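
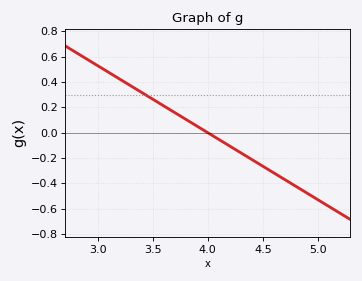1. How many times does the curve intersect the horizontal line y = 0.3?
1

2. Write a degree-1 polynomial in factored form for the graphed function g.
y = -0.53(x - 4)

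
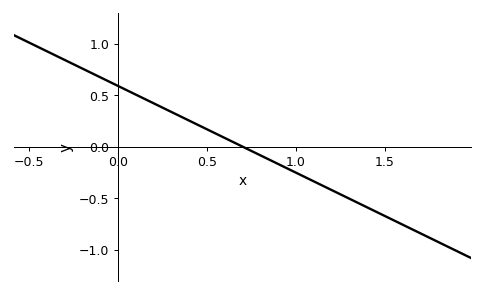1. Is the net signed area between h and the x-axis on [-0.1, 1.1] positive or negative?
positive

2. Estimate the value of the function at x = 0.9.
-0.15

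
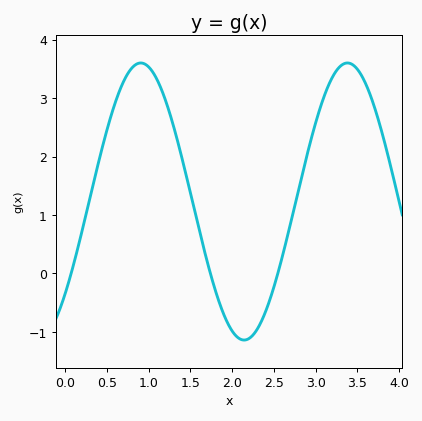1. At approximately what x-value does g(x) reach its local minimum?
2.14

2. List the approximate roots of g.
0.073, 1.74, 2.55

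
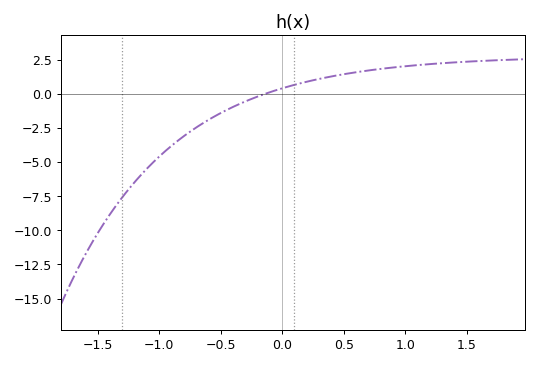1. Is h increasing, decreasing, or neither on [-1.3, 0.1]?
increasing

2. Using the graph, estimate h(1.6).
2.5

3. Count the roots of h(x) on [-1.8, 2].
1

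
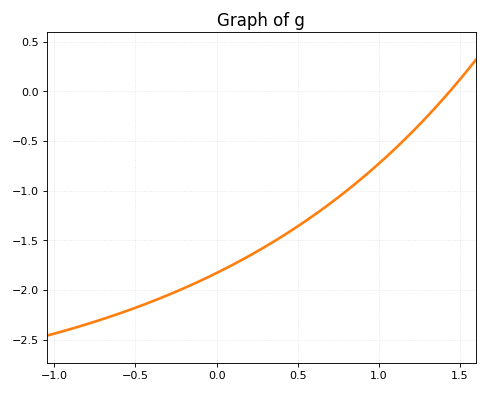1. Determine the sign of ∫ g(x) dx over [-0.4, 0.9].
negative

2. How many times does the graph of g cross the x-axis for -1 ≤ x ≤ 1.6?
1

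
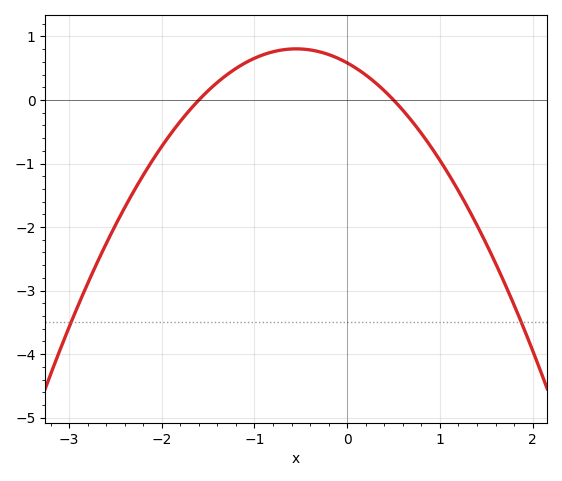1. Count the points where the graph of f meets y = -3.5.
2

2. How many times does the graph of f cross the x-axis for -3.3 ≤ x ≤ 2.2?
2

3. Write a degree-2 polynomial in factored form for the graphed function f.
y = -0.73(x + 1.6)(x - 0.5)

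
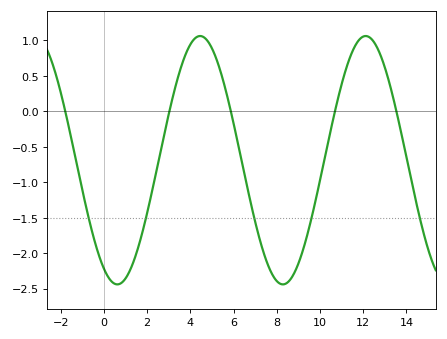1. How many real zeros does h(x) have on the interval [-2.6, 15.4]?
5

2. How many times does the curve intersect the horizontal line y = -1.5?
5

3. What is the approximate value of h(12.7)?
0.862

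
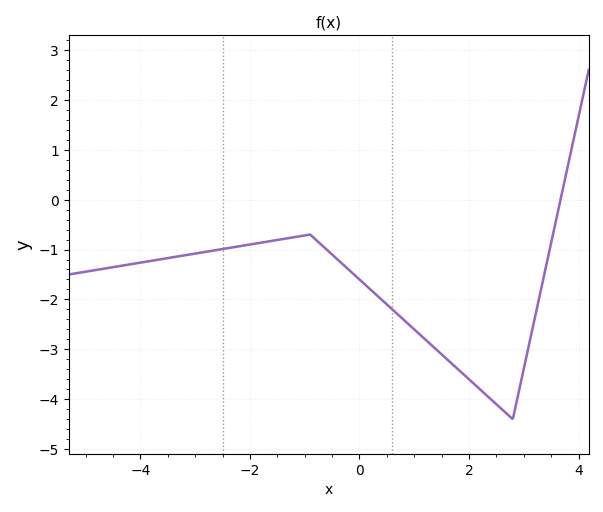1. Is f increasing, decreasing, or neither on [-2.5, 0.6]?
neither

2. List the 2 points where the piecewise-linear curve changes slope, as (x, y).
(-0.9, -0.7); (2.8, -4.4)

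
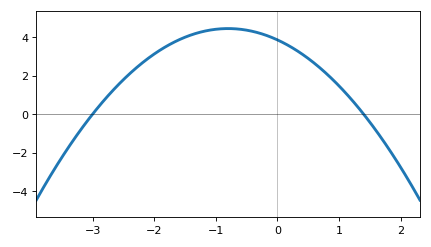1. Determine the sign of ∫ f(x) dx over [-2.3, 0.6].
positive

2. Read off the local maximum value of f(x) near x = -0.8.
4.45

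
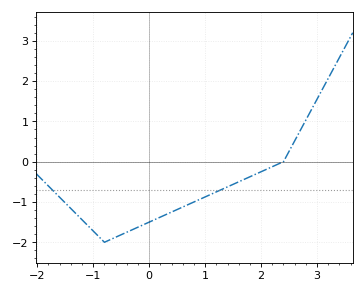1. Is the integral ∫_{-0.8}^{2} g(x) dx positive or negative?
negative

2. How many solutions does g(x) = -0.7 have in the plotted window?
2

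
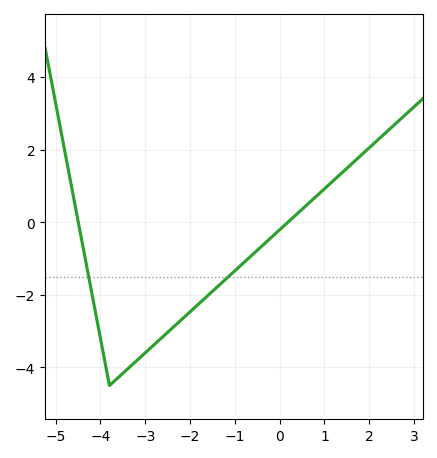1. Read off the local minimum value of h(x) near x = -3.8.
-4.5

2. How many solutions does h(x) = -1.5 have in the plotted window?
2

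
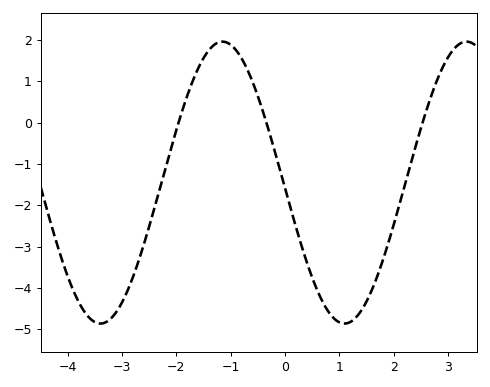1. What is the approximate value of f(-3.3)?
-4.83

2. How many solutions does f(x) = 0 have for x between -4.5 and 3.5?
3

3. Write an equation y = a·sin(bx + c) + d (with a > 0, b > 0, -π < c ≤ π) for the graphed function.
y = 3.41sin(1.4x - 3.1) - 1.45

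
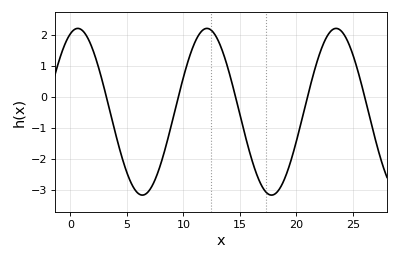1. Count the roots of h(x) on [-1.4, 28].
5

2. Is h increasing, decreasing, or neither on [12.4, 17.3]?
decreasing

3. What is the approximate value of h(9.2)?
-0.5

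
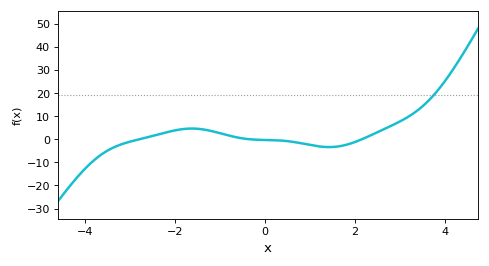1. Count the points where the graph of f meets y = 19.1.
1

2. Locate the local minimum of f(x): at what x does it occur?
1.4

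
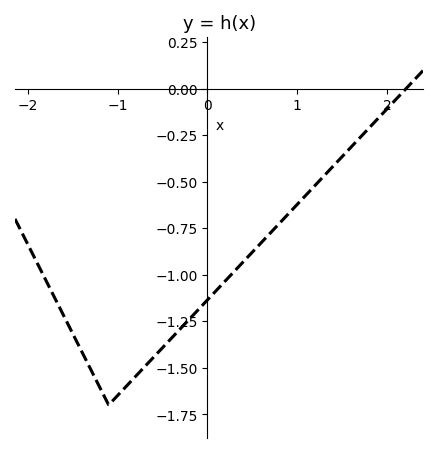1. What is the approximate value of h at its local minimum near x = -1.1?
-1.7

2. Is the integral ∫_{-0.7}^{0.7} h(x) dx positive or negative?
negative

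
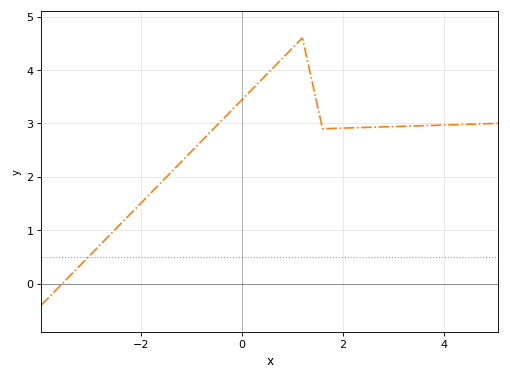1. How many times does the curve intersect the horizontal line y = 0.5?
1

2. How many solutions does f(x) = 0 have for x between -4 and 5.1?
1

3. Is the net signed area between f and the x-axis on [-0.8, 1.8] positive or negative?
positive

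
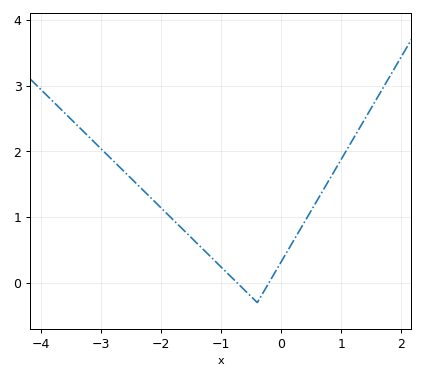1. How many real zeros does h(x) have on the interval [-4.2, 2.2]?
2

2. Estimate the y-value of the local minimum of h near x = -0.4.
-0.299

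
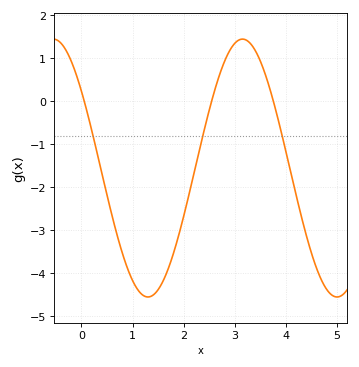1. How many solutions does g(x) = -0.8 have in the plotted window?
3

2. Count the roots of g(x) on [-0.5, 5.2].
3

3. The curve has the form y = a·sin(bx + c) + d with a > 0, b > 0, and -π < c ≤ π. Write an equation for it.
y = 3sin(1.7x + 2.5) - 1.55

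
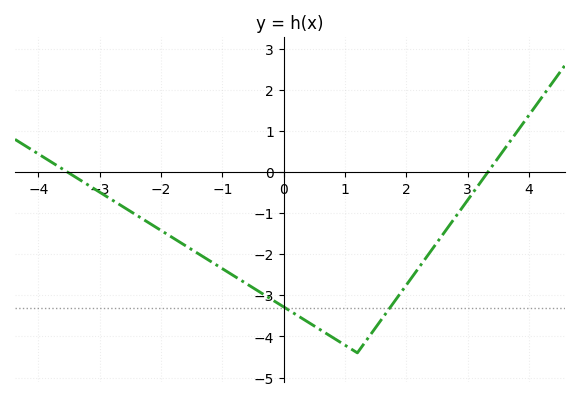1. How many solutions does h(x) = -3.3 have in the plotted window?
2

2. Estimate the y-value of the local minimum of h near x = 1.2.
-4.4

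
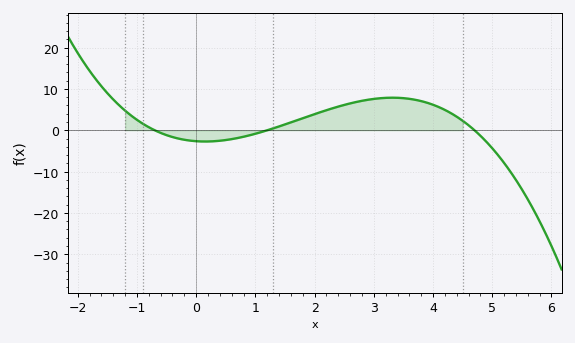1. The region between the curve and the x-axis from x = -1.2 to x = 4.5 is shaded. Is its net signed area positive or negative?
positive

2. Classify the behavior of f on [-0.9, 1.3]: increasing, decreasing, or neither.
neither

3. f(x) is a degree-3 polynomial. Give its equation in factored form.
y = -0.67(x + 0.7)(x - 1.2)(x - 4.7)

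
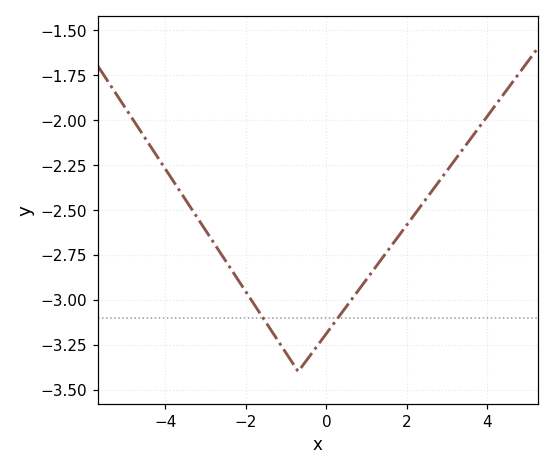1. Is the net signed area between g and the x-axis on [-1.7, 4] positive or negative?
negative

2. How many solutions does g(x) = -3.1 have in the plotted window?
2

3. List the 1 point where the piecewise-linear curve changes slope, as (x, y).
(-0.7, -3.4)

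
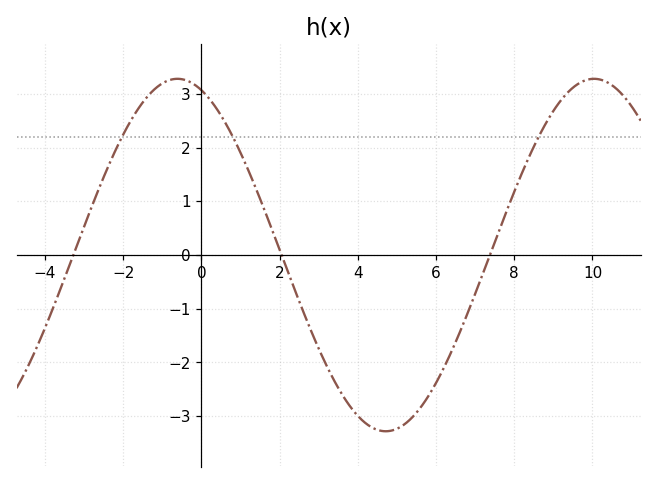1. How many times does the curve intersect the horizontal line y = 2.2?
3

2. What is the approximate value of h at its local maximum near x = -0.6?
3.28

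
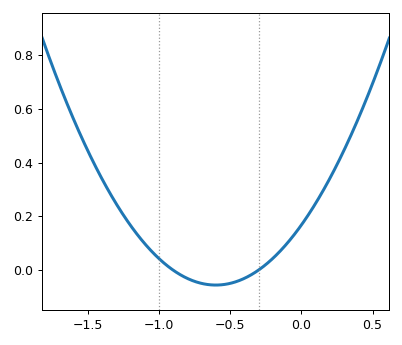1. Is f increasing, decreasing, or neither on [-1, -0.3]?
neither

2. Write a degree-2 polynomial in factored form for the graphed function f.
y = 0.62(x + 0.9)(x + 0.3)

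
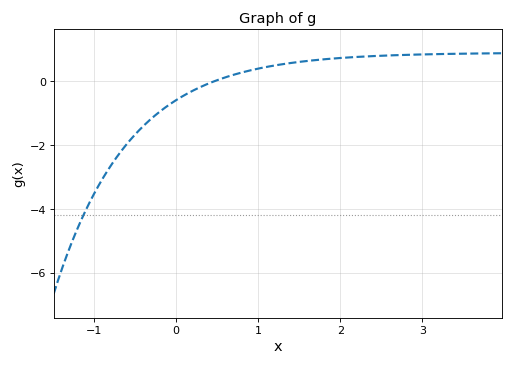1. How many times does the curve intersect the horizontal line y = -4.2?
1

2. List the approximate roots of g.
0.5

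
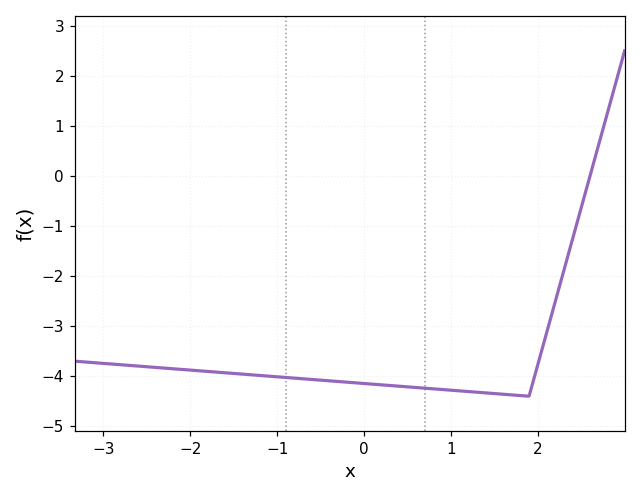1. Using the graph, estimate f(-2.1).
-3.86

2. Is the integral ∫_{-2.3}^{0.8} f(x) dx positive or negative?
negative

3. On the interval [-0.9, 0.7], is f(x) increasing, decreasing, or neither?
decreasing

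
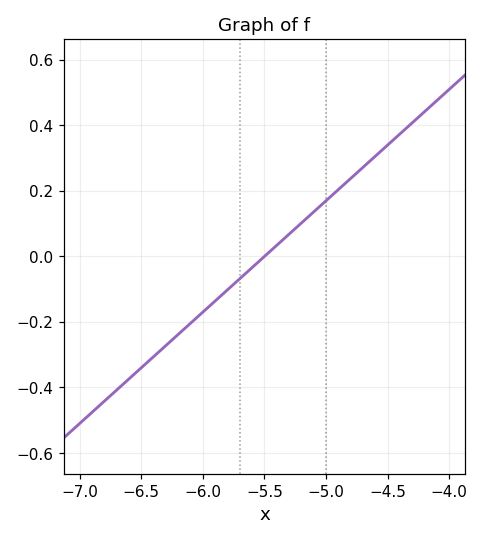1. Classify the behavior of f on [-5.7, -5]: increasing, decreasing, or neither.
increasing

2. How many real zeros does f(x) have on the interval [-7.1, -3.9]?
1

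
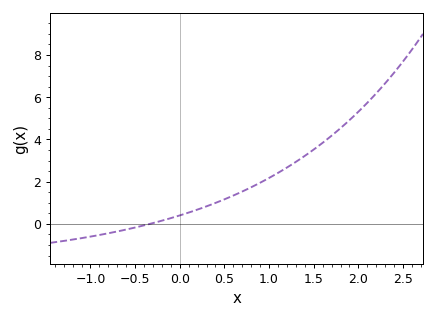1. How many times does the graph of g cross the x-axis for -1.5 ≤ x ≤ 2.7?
1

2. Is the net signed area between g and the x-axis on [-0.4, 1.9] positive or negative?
positive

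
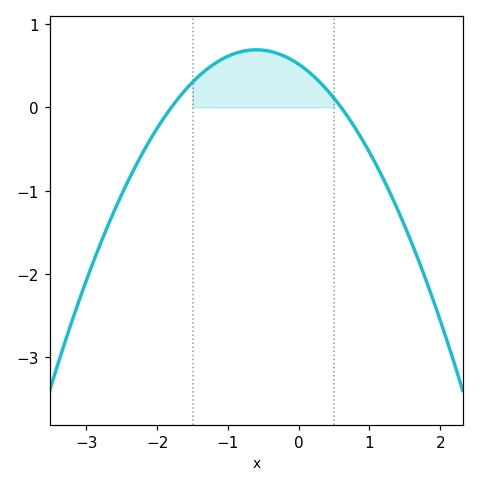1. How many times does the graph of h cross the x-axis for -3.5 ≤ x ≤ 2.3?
2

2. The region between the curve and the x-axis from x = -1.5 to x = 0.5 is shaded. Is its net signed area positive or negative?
positive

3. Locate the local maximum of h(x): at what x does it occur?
-0.6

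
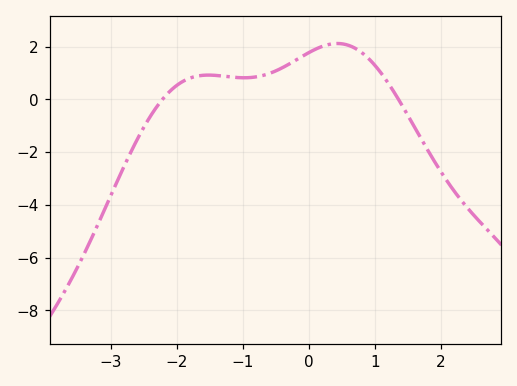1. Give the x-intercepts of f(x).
-2.22, 1.36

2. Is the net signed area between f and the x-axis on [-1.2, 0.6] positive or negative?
positive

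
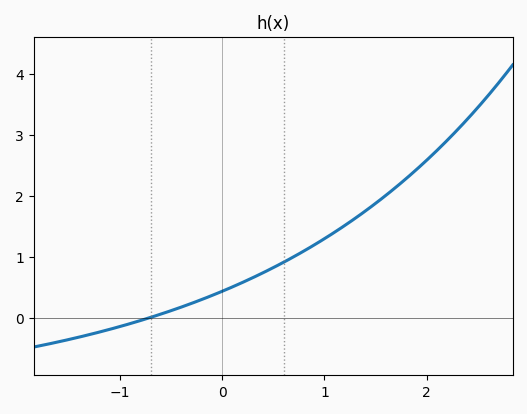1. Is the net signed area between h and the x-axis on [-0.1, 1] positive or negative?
positive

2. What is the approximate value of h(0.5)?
0.8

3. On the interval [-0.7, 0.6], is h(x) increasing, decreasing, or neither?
increasing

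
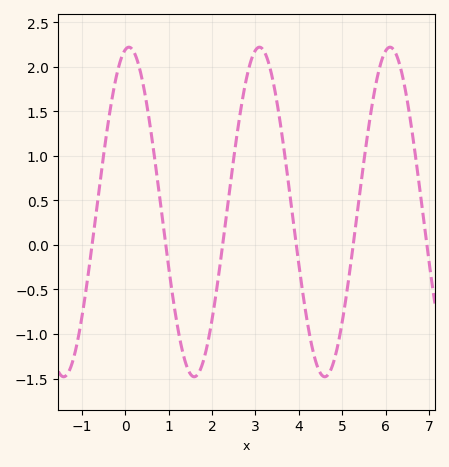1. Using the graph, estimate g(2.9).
2.05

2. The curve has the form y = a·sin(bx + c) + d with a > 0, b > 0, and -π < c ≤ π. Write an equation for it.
y = 1.85sin(2.1x + 1.4) + 0.37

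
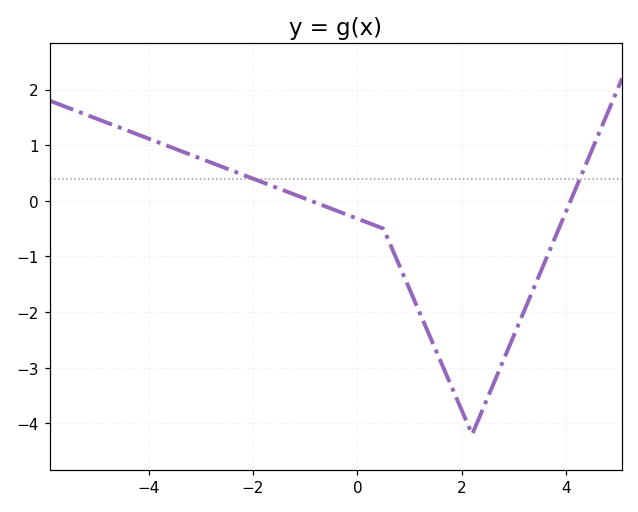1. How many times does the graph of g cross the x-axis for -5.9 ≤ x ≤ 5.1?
2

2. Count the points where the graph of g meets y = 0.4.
2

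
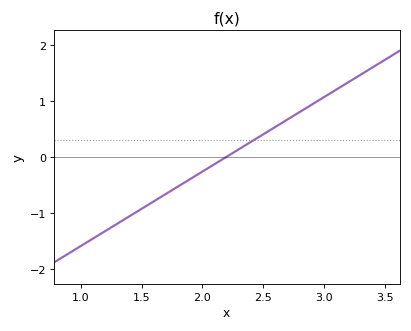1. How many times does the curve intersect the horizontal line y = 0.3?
1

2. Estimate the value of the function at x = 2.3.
0.1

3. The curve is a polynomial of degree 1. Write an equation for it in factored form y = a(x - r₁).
y = 1.33(x - 2.2)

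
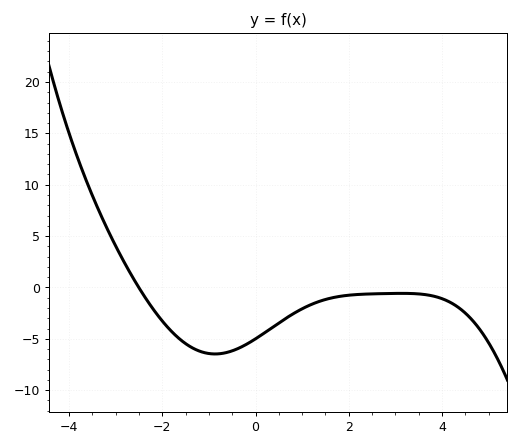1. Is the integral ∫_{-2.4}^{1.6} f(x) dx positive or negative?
negative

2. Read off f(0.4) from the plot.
-4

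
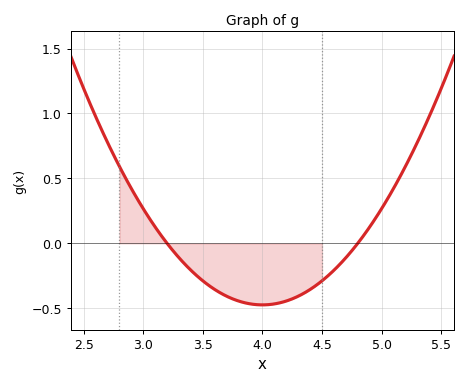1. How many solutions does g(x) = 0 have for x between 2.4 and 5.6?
2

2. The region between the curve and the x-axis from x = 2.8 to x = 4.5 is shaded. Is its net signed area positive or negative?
negative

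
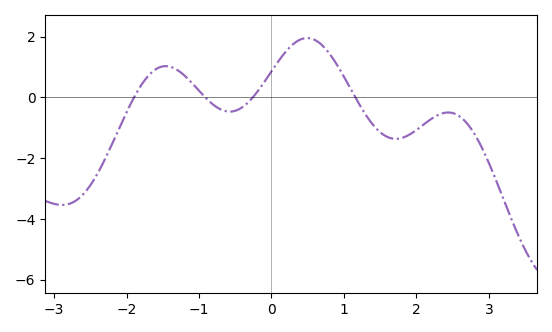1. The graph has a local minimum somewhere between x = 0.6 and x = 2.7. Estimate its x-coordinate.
1.7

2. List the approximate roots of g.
-1.9, -0.9, -0.3, 1.2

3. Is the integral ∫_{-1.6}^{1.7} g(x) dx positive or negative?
positive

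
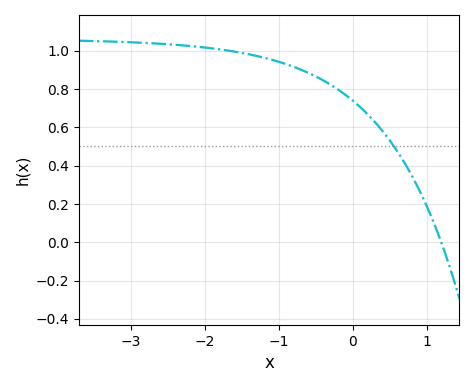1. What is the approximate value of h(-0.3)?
0.82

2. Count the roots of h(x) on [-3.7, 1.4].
1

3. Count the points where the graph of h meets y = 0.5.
1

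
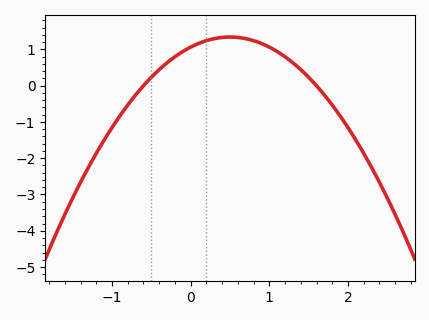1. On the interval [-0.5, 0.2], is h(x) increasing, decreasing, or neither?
increasing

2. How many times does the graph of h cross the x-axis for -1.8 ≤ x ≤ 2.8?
2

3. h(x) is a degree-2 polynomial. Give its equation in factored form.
y = -1.11(x + 0.6)(x - 1.6)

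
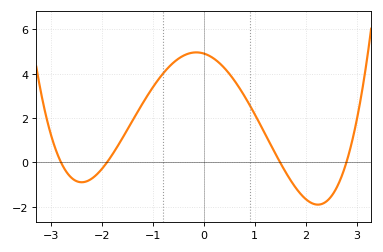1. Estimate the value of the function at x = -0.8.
4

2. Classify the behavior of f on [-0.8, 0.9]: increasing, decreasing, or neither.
neither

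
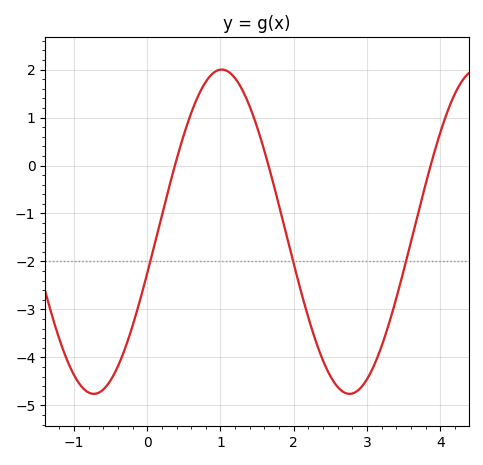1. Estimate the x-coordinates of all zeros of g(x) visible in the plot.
0.4, 1.7, 3.9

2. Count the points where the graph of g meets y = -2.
3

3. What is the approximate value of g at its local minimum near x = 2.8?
-4.8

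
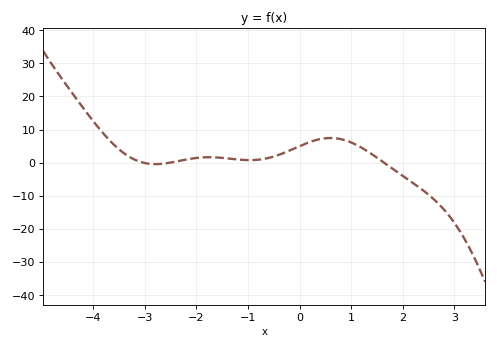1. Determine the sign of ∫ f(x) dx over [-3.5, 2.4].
positive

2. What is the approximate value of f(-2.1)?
1.22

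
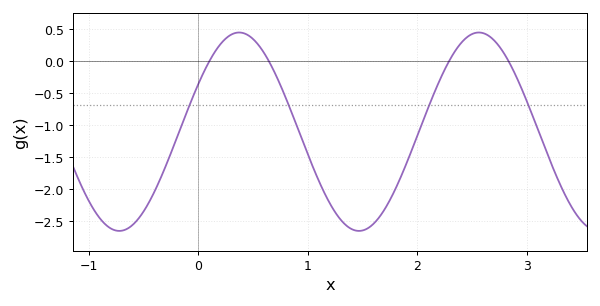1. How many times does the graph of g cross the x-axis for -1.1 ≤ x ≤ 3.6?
4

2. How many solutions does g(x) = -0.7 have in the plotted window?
4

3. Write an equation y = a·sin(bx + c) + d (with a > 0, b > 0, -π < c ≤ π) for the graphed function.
y = 1.55sin(2.9x + 0.5) - 1.11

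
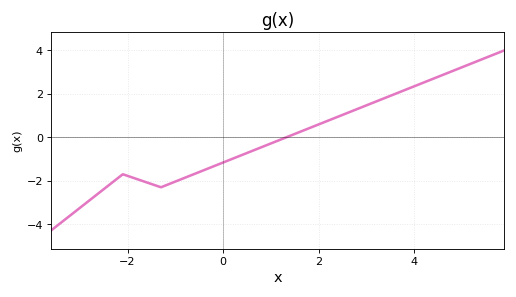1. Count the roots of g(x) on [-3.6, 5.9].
1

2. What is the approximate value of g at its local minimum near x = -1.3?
-2.3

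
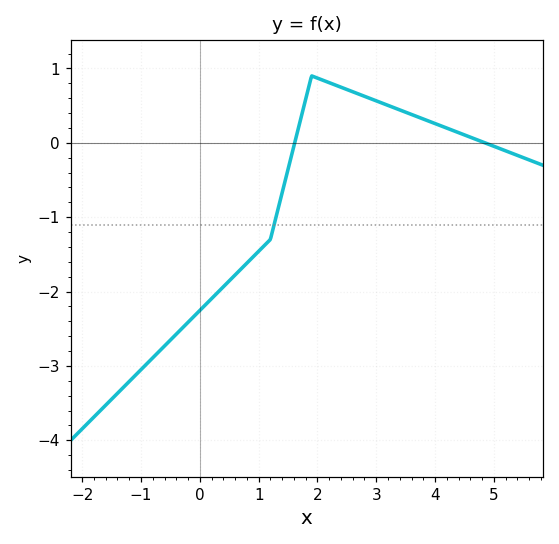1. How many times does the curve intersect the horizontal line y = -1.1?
1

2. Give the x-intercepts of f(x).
1.61, 4.85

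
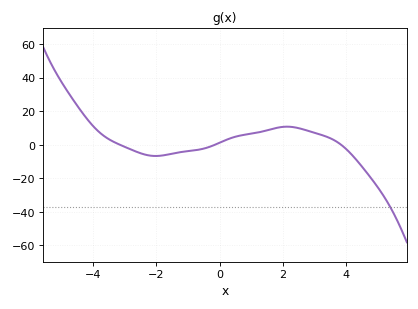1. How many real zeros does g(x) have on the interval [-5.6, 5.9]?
3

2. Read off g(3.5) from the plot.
3.9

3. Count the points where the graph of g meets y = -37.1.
1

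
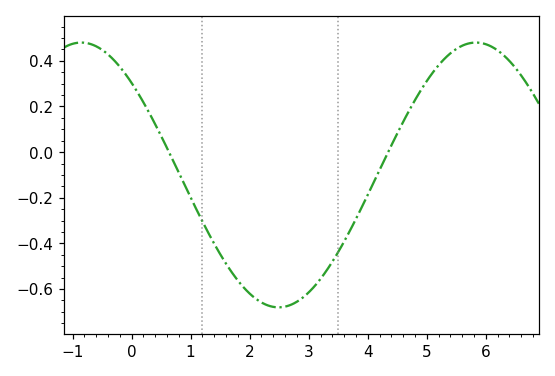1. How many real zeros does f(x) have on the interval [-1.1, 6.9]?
2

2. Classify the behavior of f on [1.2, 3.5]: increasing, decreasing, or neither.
neither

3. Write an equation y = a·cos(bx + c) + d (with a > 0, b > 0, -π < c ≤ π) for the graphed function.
y = 0.58cos(0.94x + 0.802) - 0.1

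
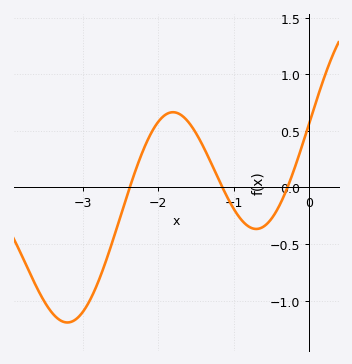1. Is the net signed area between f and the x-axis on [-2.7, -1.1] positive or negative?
positive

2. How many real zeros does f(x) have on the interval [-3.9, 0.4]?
3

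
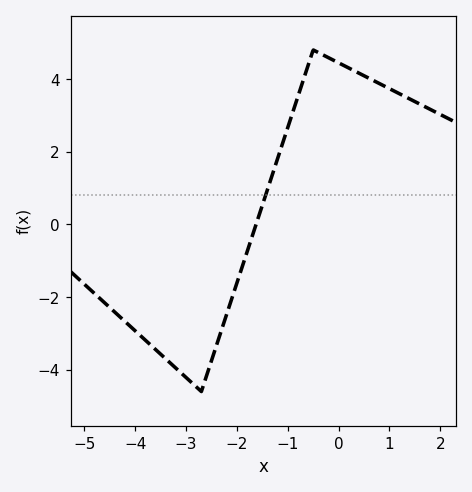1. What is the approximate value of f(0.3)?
4.23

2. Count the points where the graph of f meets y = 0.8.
1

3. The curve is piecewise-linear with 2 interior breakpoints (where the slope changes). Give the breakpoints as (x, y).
(-2.7, -4.6); (-0.5, 4.8)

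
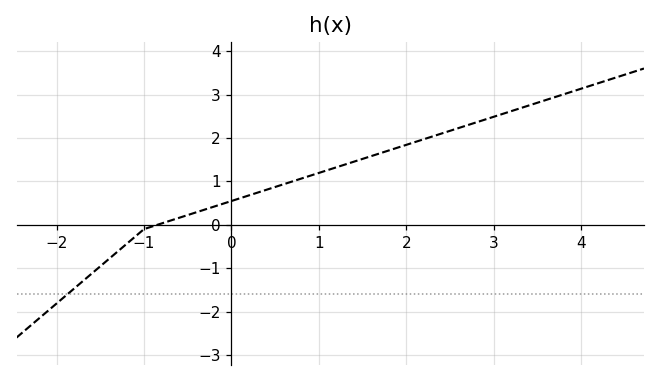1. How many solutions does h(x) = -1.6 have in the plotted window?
1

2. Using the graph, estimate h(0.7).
1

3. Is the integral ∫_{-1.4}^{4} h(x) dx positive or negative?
positive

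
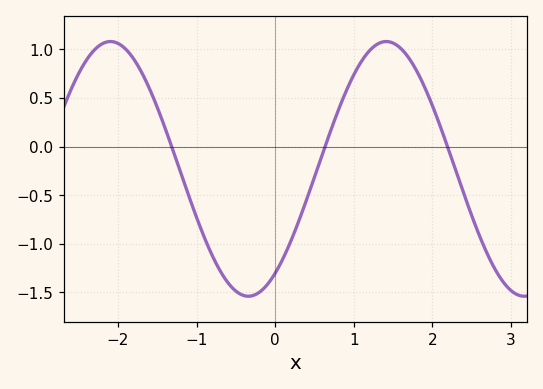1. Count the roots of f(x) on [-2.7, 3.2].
3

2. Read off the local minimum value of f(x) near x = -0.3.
-1.55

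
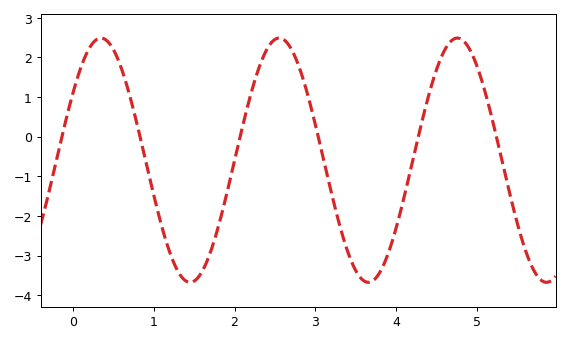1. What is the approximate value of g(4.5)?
1.7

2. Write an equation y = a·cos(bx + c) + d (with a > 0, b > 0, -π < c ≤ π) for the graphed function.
y = 3.08cos(2.9x - 0.99) - 0.59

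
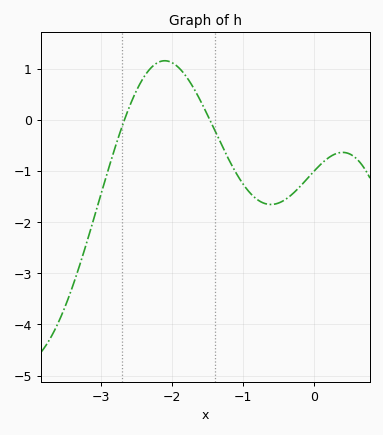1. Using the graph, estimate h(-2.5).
0.577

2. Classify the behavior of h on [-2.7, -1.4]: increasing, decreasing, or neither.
neither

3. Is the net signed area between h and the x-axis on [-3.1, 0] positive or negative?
negative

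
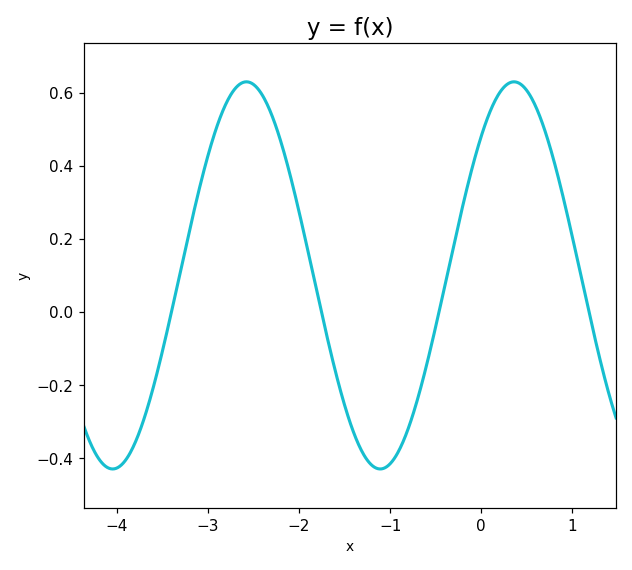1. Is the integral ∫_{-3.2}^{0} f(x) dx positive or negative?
positive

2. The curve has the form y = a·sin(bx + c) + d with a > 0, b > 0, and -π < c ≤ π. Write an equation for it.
y = 0.53sin(2.14x + 0.802) + 0.1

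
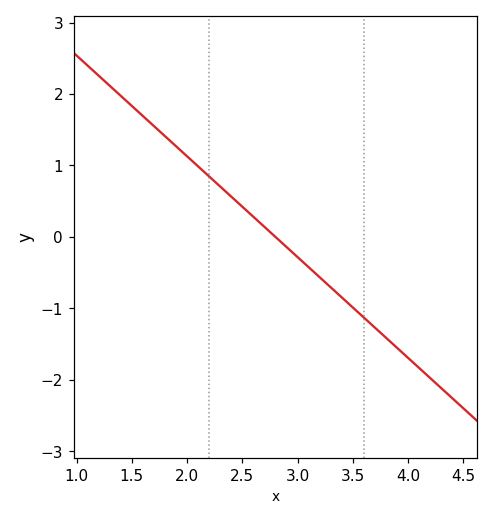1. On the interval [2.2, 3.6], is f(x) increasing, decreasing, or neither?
decreasing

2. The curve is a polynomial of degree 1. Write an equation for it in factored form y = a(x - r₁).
y = -1.41(x - 2.8)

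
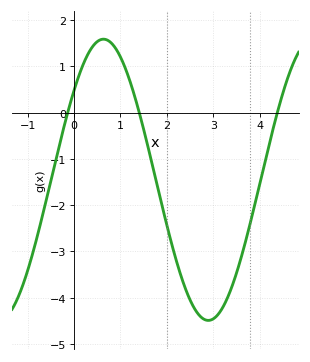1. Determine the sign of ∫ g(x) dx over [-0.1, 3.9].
negative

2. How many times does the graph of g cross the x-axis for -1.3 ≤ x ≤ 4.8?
3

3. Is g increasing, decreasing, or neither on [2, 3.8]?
neither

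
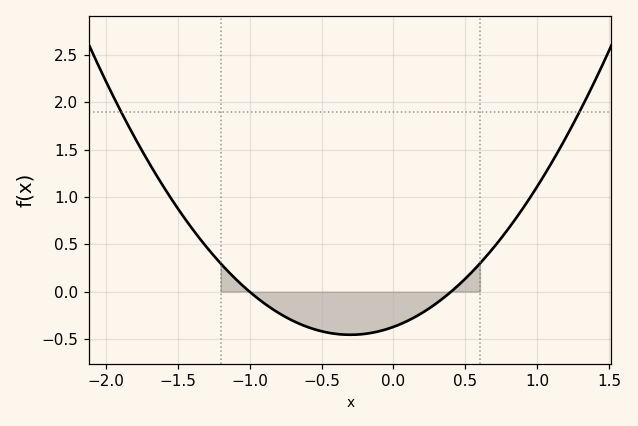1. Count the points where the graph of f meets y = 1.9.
2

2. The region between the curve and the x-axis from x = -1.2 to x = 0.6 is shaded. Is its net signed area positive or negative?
negative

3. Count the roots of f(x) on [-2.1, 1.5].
2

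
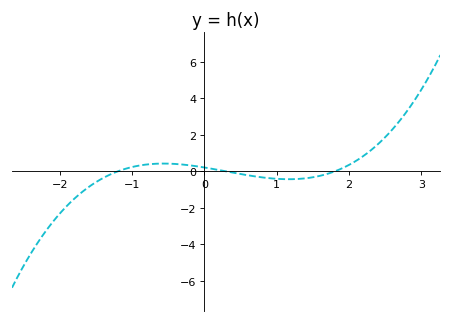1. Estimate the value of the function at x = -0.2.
0.4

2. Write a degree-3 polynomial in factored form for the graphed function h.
y = 0.33(x + 1.2)(x - 0.3)(x - 1.8)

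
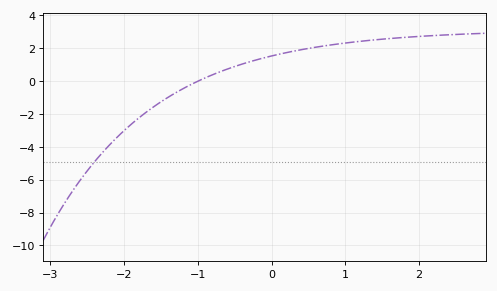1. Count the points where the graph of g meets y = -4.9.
1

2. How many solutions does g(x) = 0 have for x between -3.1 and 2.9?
1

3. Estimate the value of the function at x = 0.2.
1.8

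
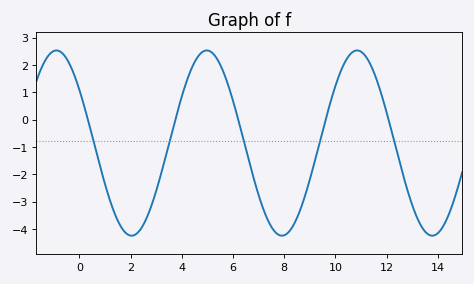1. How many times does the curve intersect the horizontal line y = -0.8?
5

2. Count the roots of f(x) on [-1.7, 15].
5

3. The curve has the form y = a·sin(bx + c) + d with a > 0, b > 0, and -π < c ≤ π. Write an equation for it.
y = 3.39sin(1.07x + 2.53) - 0.86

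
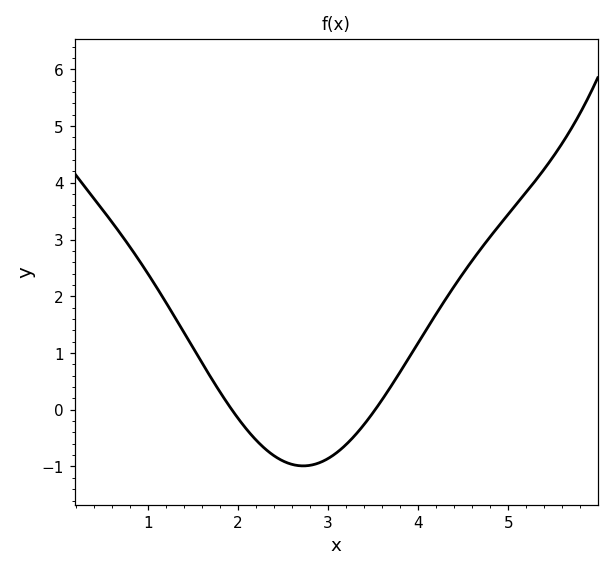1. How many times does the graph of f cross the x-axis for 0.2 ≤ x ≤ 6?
2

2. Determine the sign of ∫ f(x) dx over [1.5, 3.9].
negative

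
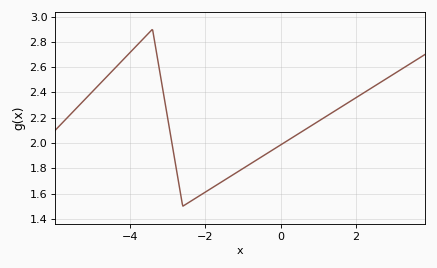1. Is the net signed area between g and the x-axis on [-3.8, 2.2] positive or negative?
positive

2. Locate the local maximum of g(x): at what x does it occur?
-3.4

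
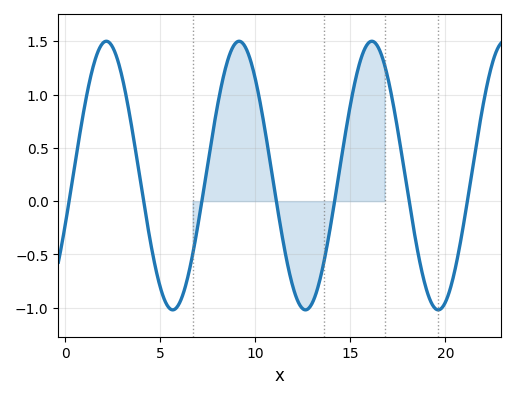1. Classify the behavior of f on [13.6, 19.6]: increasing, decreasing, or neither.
neither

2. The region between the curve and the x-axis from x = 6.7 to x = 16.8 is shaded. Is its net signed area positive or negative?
positive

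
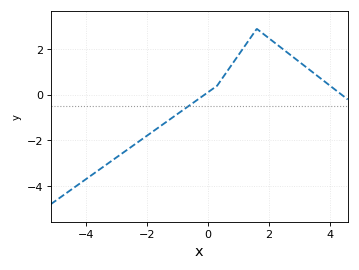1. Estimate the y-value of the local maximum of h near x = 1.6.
2.9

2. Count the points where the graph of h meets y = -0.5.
1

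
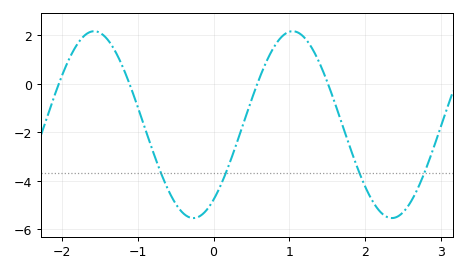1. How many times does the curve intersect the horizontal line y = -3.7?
4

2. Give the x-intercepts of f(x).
-2, -1.1, 0.6, 1.5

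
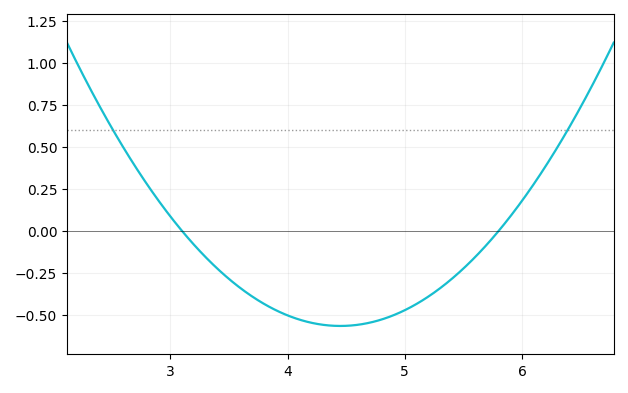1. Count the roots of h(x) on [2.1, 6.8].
2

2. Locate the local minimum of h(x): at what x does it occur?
4.4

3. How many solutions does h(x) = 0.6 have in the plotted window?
2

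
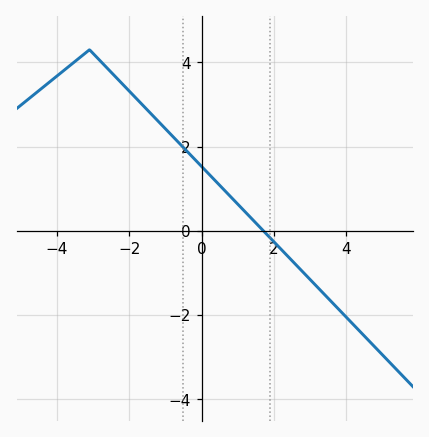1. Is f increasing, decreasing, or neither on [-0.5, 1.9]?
decreasing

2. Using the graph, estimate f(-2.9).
4.12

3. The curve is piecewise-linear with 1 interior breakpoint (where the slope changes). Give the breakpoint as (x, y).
(-3.1, 4.3)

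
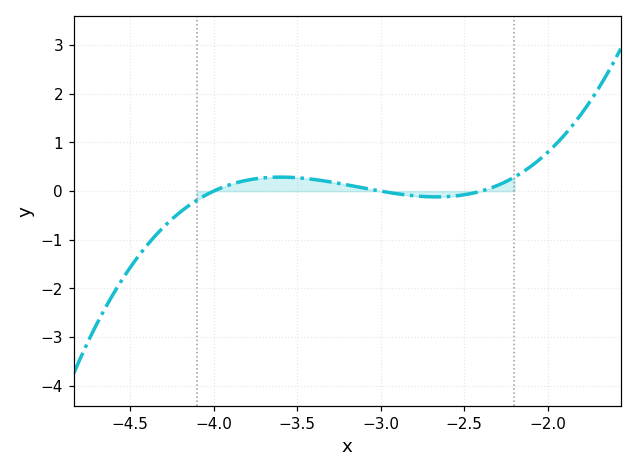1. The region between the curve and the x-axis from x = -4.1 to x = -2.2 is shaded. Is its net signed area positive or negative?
positive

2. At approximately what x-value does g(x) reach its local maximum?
-3.6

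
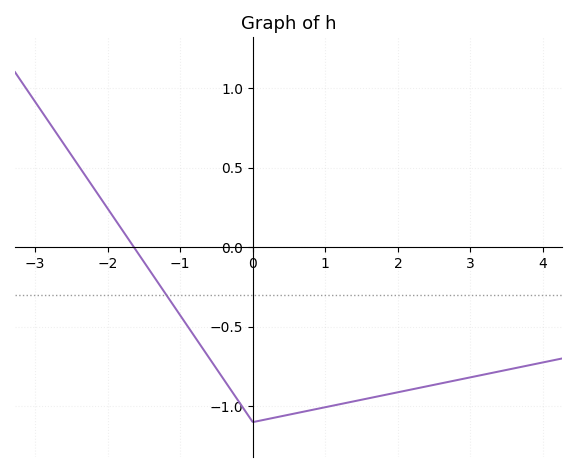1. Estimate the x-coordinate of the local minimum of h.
0.002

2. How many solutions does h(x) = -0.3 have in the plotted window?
1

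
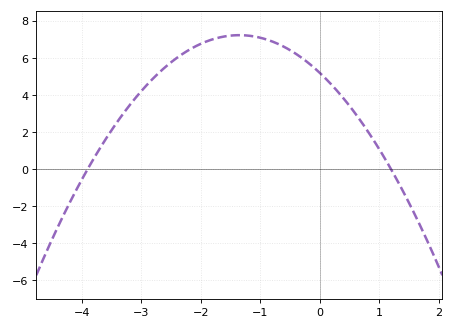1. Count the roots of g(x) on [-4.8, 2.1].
2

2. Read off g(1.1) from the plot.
0.6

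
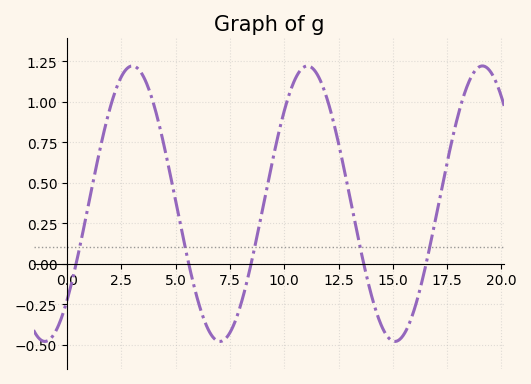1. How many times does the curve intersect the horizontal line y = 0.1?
5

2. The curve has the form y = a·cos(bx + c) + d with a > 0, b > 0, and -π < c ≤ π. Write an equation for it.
y = 0.85cos(0.78x - 2.4) + 0.37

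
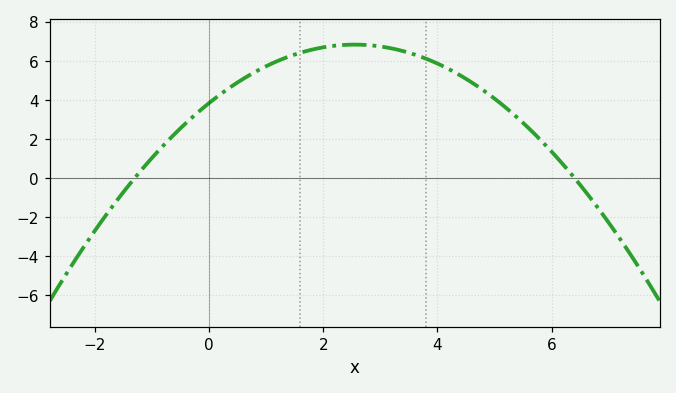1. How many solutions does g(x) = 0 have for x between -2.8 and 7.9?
2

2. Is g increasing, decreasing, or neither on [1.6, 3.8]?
neither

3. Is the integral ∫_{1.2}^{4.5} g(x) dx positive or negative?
positive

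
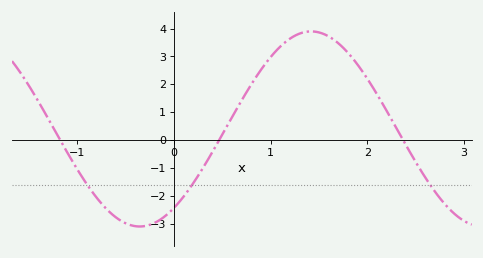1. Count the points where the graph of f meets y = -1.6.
3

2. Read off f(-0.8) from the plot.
-2.1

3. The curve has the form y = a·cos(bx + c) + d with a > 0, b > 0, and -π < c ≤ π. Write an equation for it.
y = 3.5cos(1.8x - 2.5) + 0.4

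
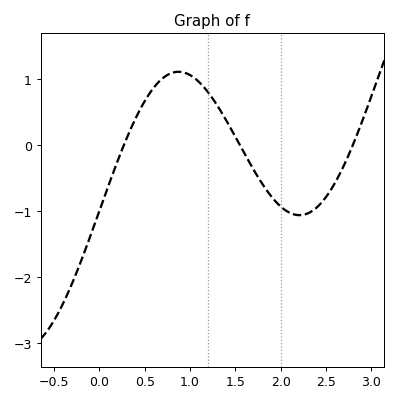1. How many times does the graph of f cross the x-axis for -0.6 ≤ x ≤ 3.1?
3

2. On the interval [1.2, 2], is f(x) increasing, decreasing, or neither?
decreasing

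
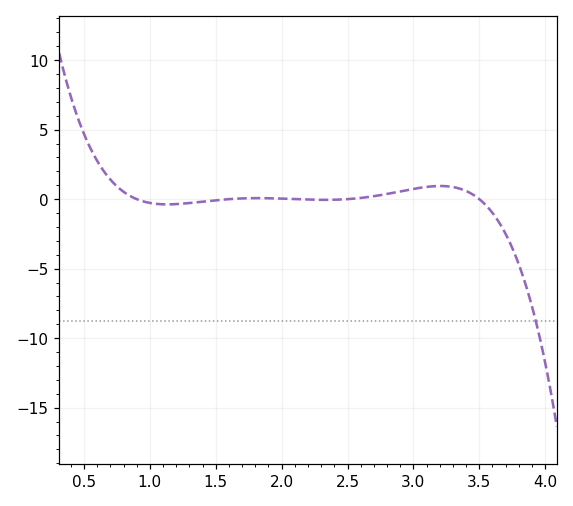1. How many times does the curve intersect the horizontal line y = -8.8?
1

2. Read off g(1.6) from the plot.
0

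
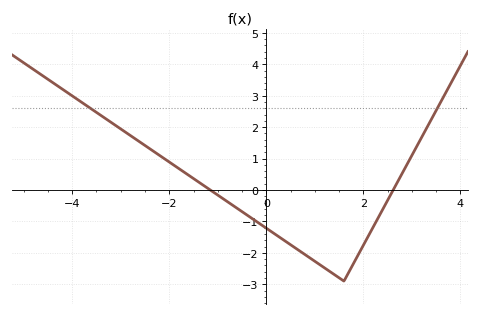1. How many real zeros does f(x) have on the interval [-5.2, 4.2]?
2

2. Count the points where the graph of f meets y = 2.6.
2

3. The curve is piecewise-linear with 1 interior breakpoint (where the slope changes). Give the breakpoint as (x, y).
(1.6, -2.9)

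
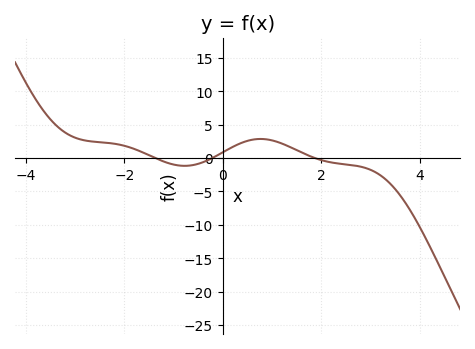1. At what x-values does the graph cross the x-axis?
-1.37, -0.215, 1.87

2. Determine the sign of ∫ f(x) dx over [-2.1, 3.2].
positive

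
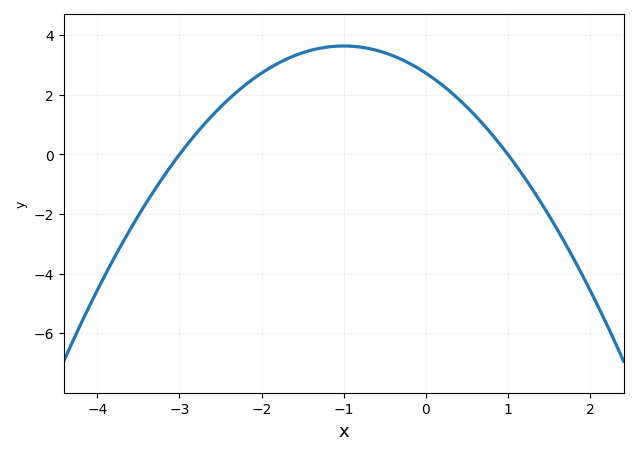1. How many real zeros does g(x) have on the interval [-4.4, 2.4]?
2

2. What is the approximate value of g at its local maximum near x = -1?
3.64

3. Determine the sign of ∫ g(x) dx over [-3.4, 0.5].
positive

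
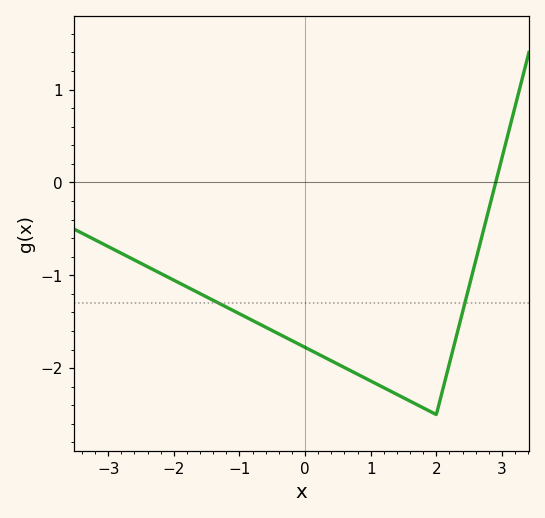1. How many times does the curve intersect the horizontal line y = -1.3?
2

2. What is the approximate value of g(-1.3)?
-1.3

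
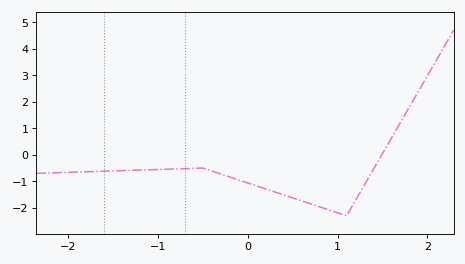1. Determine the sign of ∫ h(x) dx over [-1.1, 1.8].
negative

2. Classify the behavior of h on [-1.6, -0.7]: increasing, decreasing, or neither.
increasing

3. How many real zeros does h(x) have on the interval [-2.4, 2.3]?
1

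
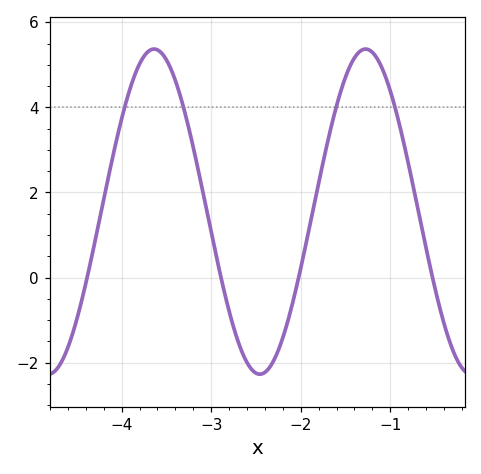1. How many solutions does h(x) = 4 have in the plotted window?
4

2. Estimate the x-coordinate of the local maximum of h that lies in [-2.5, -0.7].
-1.28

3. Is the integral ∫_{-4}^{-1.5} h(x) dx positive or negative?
positive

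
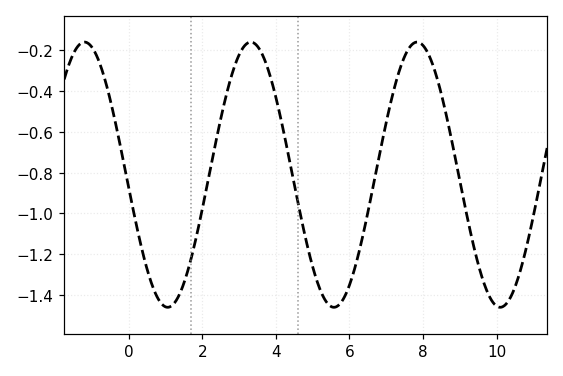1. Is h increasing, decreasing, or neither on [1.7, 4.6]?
neither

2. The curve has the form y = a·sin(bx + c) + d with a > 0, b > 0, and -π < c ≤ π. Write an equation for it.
y = 0.65sin(1.39x - 3.04) - 0.81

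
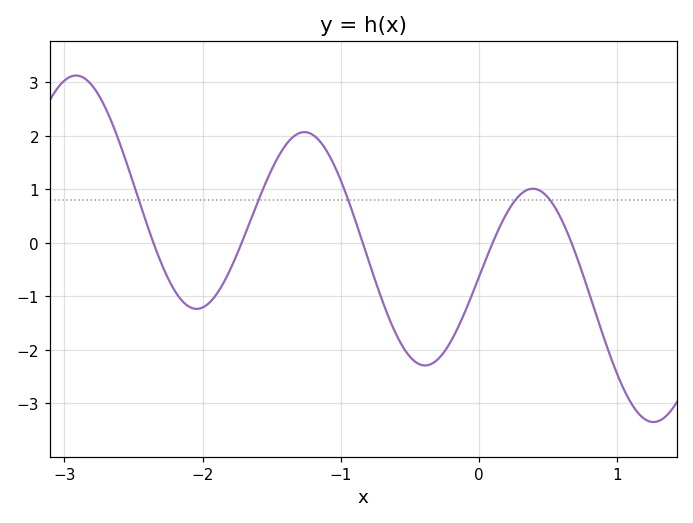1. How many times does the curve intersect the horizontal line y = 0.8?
5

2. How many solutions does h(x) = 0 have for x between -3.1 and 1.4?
5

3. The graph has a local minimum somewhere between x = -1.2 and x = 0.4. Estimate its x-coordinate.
-0.4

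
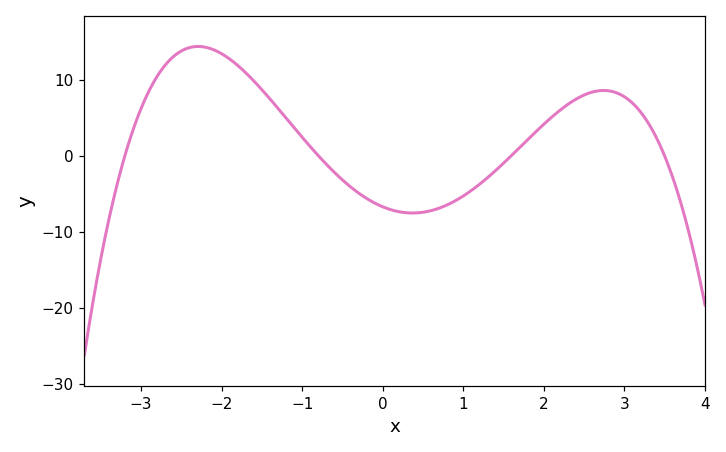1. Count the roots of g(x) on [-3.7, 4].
4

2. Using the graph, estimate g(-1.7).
10.9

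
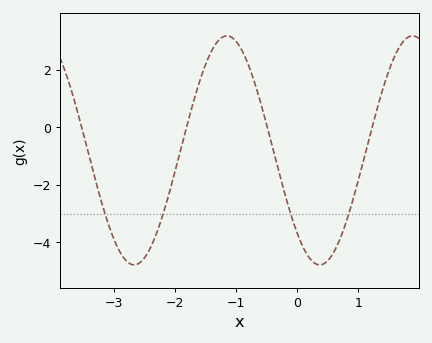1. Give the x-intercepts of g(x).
-3.5, -1.8, -0.5, 1.2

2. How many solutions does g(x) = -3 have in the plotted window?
4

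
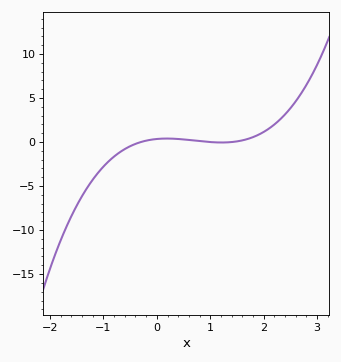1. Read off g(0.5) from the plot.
0.299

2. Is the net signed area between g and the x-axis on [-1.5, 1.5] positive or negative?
negative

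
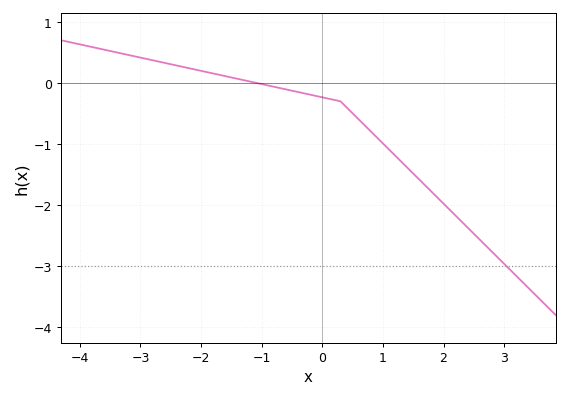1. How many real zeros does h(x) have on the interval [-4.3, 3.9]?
1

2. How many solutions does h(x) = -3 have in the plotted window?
1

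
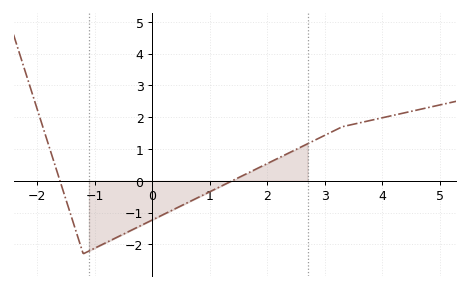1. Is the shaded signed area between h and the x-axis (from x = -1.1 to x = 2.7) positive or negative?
negative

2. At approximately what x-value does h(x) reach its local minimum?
-1.2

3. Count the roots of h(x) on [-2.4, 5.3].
2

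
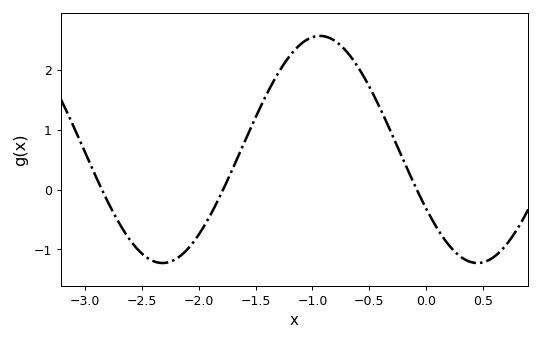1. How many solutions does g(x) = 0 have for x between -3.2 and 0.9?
3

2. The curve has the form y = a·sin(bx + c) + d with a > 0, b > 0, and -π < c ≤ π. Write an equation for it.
y = 1.9sin(2.27x - 2.59) + 0.67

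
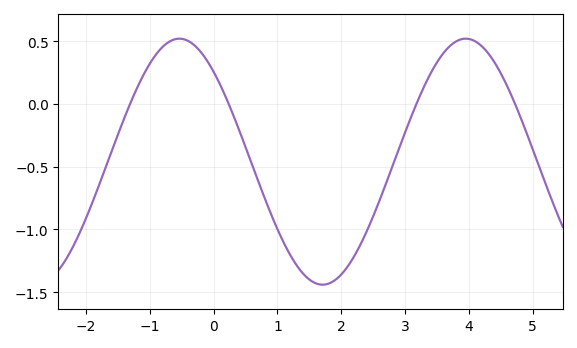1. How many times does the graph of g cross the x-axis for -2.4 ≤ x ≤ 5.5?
4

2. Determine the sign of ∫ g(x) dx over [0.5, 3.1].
negative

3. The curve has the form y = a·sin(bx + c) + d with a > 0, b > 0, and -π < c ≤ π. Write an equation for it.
y = 0.98sin(1.4x + 2.32) - 0.46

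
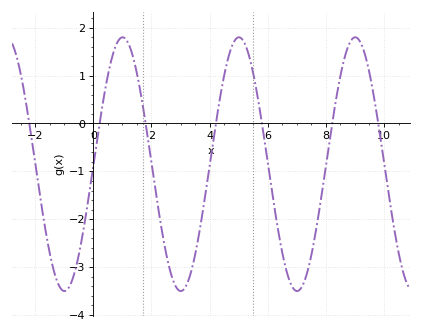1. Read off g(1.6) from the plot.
0.7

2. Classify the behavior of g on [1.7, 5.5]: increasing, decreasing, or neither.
neither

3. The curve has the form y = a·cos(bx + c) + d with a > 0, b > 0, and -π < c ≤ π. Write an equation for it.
y = 2.65cos(1.6x - 1.6) - 0.85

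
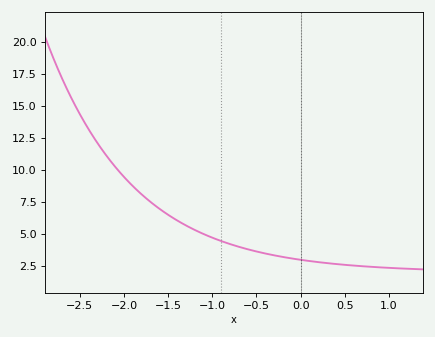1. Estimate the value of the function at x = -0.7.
4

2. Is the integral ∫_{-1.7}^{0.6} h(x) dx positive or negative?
positive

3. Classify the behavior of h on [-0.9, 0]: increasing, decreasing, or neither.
decreasing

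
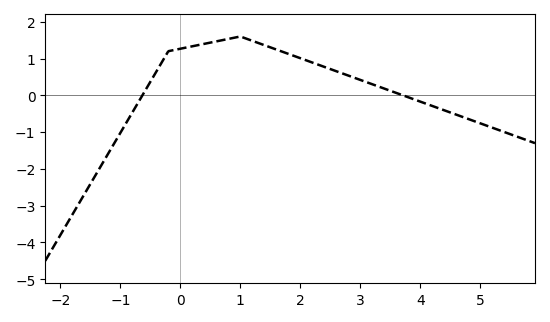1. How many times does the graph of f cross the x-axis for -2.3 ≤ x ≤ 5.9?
2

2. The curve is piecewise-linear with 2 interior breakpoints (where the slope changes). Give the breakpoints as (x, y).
(-0.2, 1.2); (1, 1.6)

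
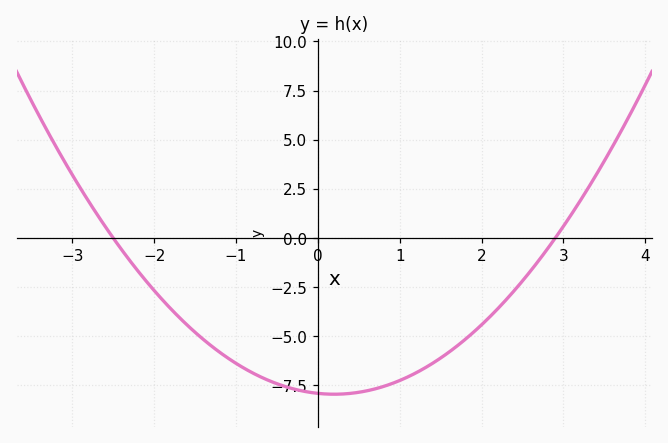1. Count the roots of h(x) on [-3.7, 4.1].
2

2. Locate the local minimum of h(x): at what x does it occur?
0.2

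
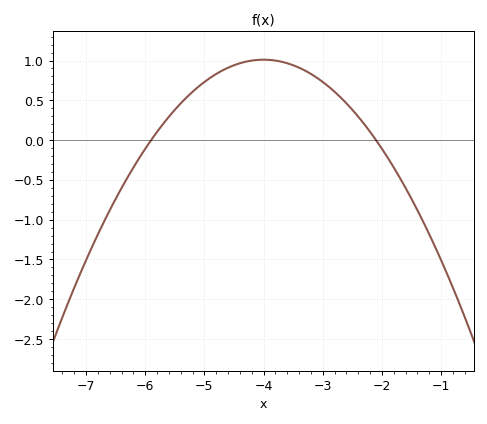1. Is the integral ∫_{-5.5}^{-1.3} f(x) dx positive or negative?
positive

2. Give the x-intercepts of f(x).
-5.9, -2.1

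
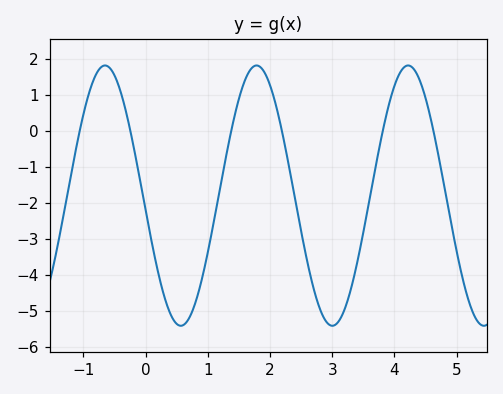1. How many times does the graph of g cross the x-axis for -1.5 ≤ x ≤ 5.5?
6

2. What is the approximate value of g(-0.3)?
0.433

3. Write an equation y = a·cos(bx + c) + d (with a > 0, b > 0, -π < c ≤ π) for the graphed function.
y = 3.62cos(2.58x + 1.68) - 1.8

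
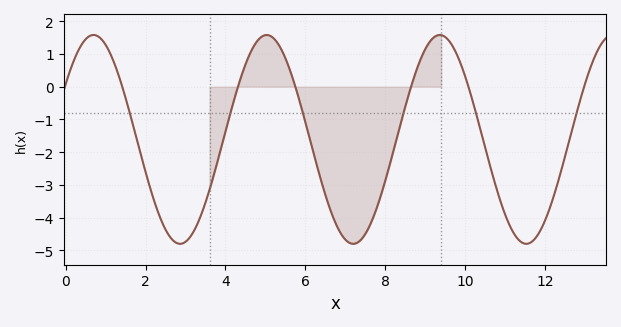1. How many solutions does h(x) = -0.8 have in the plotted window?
6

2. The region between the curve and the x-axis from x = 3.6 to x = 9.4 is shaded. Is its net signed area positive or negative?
negative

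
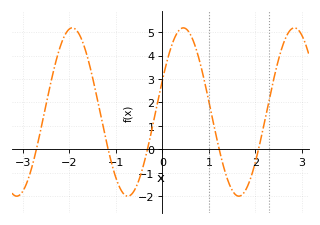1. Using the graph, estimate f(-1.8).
4.94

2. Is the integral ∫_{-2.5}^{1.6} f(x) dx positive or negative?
positive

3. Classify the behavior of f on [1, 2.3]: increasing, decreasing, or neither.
neither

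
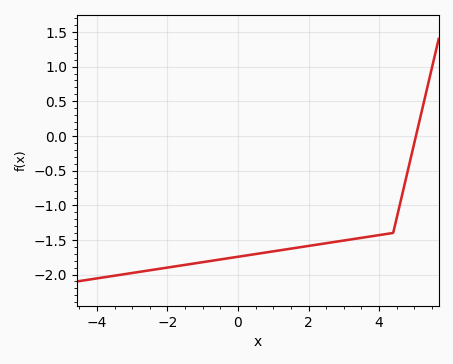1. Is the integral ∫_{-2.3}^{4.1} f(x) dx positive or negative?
negative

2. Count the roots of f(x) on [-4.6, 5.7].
1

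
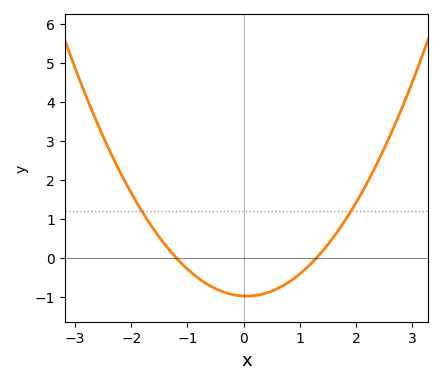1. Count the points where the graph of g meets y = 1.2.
2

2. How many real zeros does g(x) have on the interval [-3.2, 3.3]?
2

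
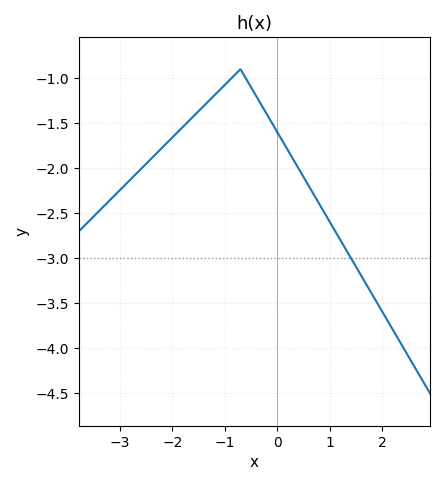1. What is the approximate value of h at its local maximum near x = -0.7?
-0.901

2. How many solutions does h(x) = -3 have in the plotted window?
1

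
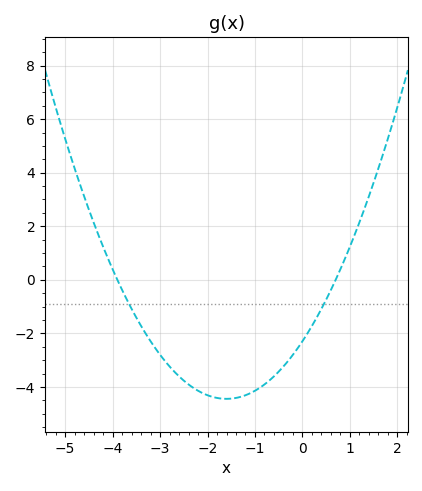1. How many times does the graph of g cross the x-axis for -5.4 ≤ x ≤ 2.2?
2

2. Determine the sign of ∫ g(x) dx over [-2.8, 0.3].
negative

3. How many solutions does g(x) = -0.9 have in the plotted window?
2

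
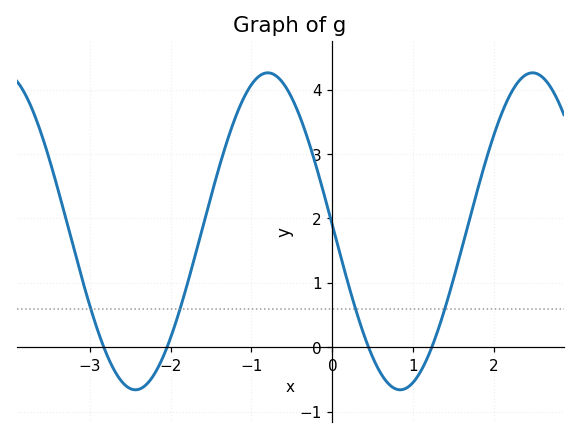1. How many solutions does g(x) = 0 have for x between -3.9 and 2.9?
4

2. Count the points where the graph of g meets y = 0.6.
4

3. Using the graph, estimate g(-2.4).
-0.655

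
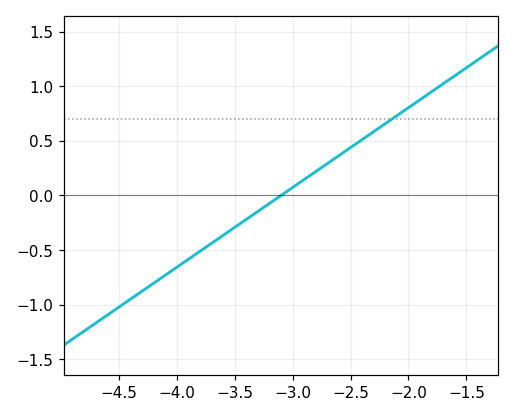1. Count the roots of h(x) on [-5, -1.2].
1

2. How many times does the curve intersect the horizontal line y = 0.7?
1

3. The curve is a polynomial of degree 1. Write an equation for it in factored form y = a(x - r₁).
y = 0.73(x + 3.1)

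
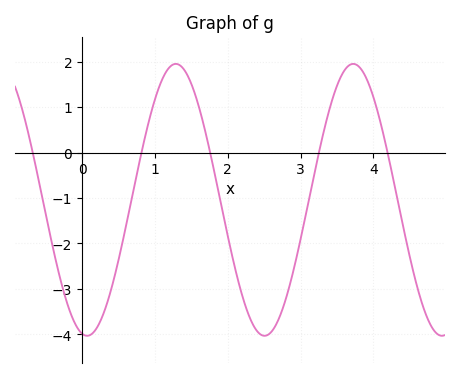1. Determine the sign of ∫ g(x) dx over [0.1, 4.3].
negative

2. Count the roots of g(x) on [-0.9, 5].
5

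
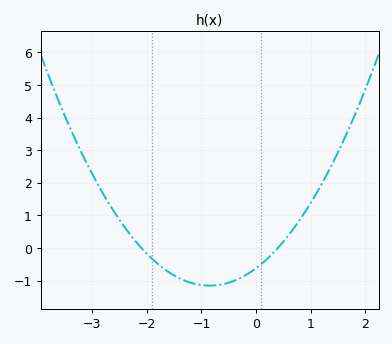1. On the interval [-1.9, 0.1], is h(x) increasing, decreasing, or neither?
neither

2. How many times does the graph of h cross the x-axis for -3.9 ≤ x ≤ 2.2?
2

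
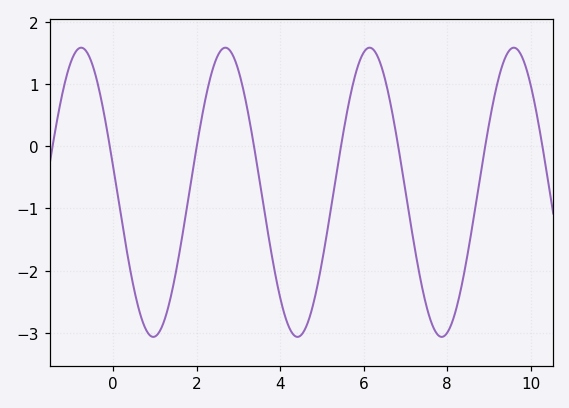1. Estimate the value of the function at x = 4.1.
-2.7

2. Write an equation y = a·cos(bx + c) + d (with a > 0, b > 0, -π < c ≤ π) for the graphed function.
y = 2.32cos(1.8x + 1.4) - 0.74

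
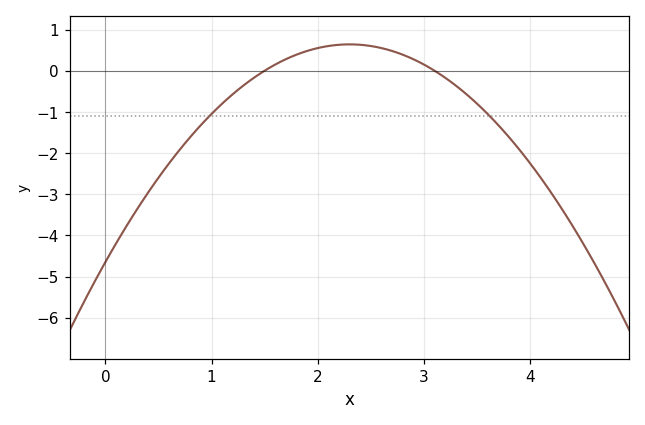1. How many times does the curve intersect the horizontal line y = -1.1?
2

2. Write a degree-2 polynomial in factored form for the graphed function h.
y = -1(x - 1.5)(x - 3.1)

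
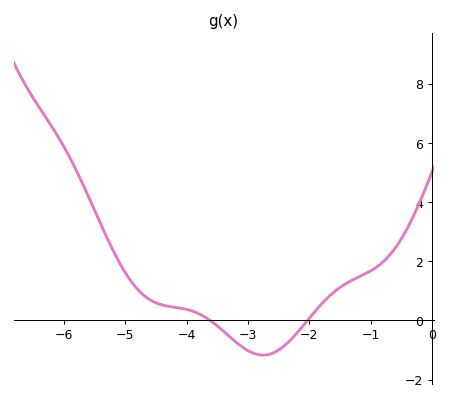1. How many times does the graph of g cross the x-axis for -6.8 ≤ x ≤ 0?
2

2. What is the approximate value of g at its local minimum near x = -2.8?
-1.2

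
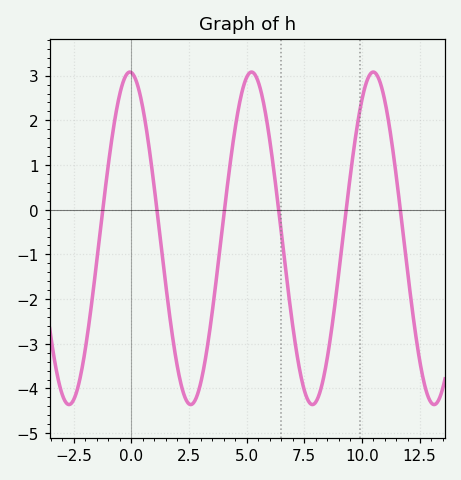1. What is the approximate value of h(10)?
2.46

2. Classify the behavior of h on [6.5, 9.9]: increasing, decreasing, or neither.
neither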